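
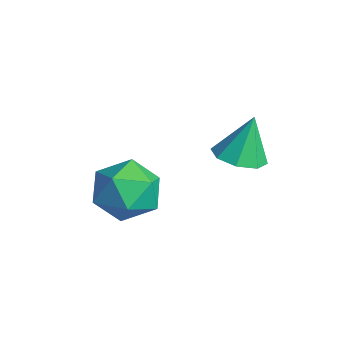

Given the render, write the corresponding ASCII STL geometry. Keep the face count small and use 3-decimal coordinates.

solid 
facet normal -0.852 0.060 0.520
outer loop
vertex -1.92 -0.836 -3.833
vertex -1.736 -1.63 -3.44
vertex -1.45 -0.86 -3.061
endloop
endfacet
facet normal -0.591 0.710 0.382
outer loop
vertex -1.92 -0.836 -3.833
vertex -1.45 -0.86 -3.061
vertex -1.202 -0.297 -3.724
endloop
endfacet
facet normal -0.535 0.779 -0.327
outer loop
vertex -1.92 -0.836 -3.833
vertex -1.202 -0.297 -3.724
vertex -1.335 -0.719 -4.512
endloop
endfacet
facet normal -0.761 0.172 -0.626
outer loop
vertex -1.92 -0.836 -3.833
vertex -1.335 -0.719 -4.512
vertex -1.665 -1.542 -4.337
endloop
endfacet
facet normal -0.957 -0.272 -0.102
outer loop
vertex -1.92 -0.836 -3.833
vertex -1.665 -1.542 -4.337
vertex -1.736 -1.63 -3.44
endloop
endfacet
facet normal 0.065 0.748 0.660
outer loop
vertex -1.202 -0.297 -3.724
vertex -1.45 -0.86 -3.061
vertex -0.575 -0.758 -3.263
endloop
endfacet
facet normal -0.357 -0.303 0.884
outer loop
vertex -1.45 -0.86 -3.061
vertex -1.736 -1.63 -3.44
vertex -0.905 -1.581 -3.088
endloop
endfacet
facet normal -0.527 -0.841 -0.124
outer loop
vertex -1.736 -1.63 -3.44
vertex -1.665 -1.542 -4.337
vertex -1.038 -2.003 -3.876
endloop
endfacet
facet normal -0.210 -0.122 -0.970
outer loop
vertex -1.665 -1.542 -4.337
vertex -1.335 -0.719 -4.512
vertex -0.79 -1.44 -4.539
endloop
endfacet
facet normal 0.155 0.860 -0.487
outer loop
vertex -1.335 -0.719 -4.512
vertex -1.202 -0.297 -3.724
vertex -0.504 -0.67 -4.16
endloop
endfacet
facet normal 0.761 -0.172 0.626
outer loop
vertex -0.32 -1.464 -3.767
vertex -0.575 -0.758 -3.263
vertex -0.905 -1.581 -3.088
endloop
endfacet
facet normal 0.535 -0.779 0.327
outer loop
vertex -0.32 -1.464 -3.767
vertex -0.905 -1.581 -3.088
vertex -1.038 -2.003 -3.876
endloop
endfacet
facet normal 0.591 -0.710 -0.382
outer loop
vertex -0.32 -1.464 -3.767
vertex -1.038 -2.003 -3.876
vertex -0.79 -1.44 -4.539
endloop
endfacet
facet normal 0.852 -0.060 -0.520
outer loop
vertex -0.32 -1.464 -3.767
vertex -0.79 -1.44 -4.539
vertex -0.504 -0.67 -4.16
endloop
endfacet
facet normal 0.957 0.272 0.102
outer loop
vertex -0.32 -1.464 -3.767
vertex -0.504 -0.67 -4.16
vertex -0.575 -0.758 -3.263
endloop
endfacet
facet normal 0.210 0.122 0.970
outer loop
vertex -0.905 -1.581 -3.088
vertex -0.575 -0.758 -3.263
vertex -1.45 -0.86 -3.061
endloop
endfacet
facet normal -0.155 -0.860 0.487
outer loop
vertex -1.038 -2.003 -3.876
vertex -0.905 -1.581 -3.088
vertex -1.736 -1.63 -3.44
endloop
endfacet
facet normal -0.065 -0.748 -0.660
outer loop
vertex -0.79 -1.44 -4.539
vertex -1.038 -2.003 -3.876
vertex -1.665 -1.542 -4.337
endloop
endfacet
facet normal 0.357 0.303 -0.884
outer loop
vertex -0.504 -0.67 -4.16
vertex -0.79 -1.44 -4.539
vertex -1.335 -0.719 -4.512
endloop
endfacet
facet normal 0.527 0.841 0.124
outer loop
vertex -0.575 -0.758 -3.263
vertex -0.504 -0.67 -4.16
vertex -1.202 -0.297 -3.724
endloop
endfacet
facet normal 0.065 -0.328 -0.942
outer loop
vertex 0.49 0.774 -2.457
vertex -0.05 1.12 -2.615
vertex 0.598 1.243 -2.613
endloop
endfacet
facet normal 0.843 -0.015 0.538
outer loop
vertex 0.49 0.774 -2.457
vertex 0.598 1.243 -2.613
vertex -0.13 1.52 -1.465
endloop
endfacet
facet normal 0.065 -0.329 -0.942
outer loop
vertex 0.598 1.243 -2.613
vertex -0.05 1.12 -2.615
vertex 0.327 1.639 -2.77
endloop
endfacet
facet normal 0.723 0.618 0.310
outer loop
vertex 0.598 1.243 -2.613
vertex 0.327 1.639 -2.77
vertex -0.13 1.52 -1.465
endloop
endfacet
facet normal 0.065 -0.329 -0.942
outer loop
vertex 0.327 1.639 -2.77
vertex -0.05 1.12 -2.615
vertex -0.166 1.731 -2.836
endloop
endfacet
facet normal 0.163 0.976 0.146
outer loop
vertex 0.327 1.639 -2.77
vertex -0.166 1.731 -2.836
vertex -0.13 1.52 -1.465
endloop
endfacet
facet normal 0.064 -0.329 -0.942
outer loop
vertex -0.166 1.731 -2.836
vertex -0.05 1.12 -2.615
vertex -0.59 1.465 -2.772
endloop
endfacet
facet normal -0.510 0.848 0.144
outer loop
vertex -0.166 1.731 -2.836
vertex -0.59 1.465 -2.772
vertex -0.13 1.52 -1.465
endloop
endfacet
facet normal 0.065 -0.327 -0.943
outer loop
vertex -0.59 1.465 -2.772
vertex -0.05 1.12 -2.615
vertex -0.699 0.997 -2.617
endloop
endfacet
facet normal -0.901 0.310 0.304
outer loop
vertex -0.59 1.465 -2.772
vertex -0.699 0.997 -2.617
vertex -0.13 1.52 -1.465
endloop
endfacet
facet normal 0.065 -0.329 -0.942
outer loop
vertex -0.699 0.997 -2.617
vertex -0.05 1.12 -2.615
vertex -0.428 0.601 -2.46
endloop
endfacet
facet normal -0.782 -0.324 0.533
outer loop
vertex -0.699 0.997 -2.617
vertex -0.428 0.601 -2.46
vertex -0.13 1.52 -1.465
endloop
endfacet
facet normal 0.065 -0.329 -0.942
outer loop
vertex -0.428 0.601 -2.46
vertex -0.05 1.12 -2.615
vertex 0.065 0.509 -2.394
endloop
endfacet
facet normal -0.221 -0.683 0.697
outer loop
vertex -0.428 0.601 -2.46
vertex 0.065 0.509 -2.394
vertex -0.13 1.52 -1.465
endloop
endfacet
facet normal 0.065 -0.329 -0.942
outer loop
vertex 0.065 0.509 -2.394
vertex -0.05 1.12 -2.615
vertex 0.49 0.774 -2.457
endloop
endfacet
facet normal 0.450 -0.556 0.699
outer loop
vertex 0.065 0.509 -2.394
vertex 0.49 0.774 -2.457
vertex -0.13 1.52 -1.465
endloop
endfacet

endsolid


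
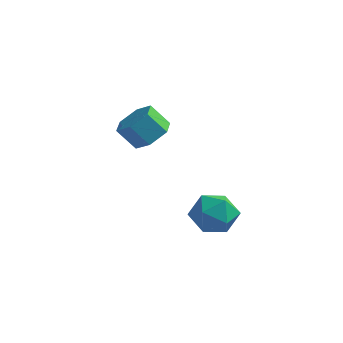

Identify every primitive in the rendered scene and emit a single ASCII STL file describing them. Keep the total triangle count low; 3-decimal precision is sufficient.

solid 
facet normal 0.613 0.172 -0.771
outer loop
vertex -1.437 0.067 2.326
vertex -2.072 0.272 1.867
vertex -1.686 0.838 2.3
endloop
endfacet
facet normal 0.728 0.257 0.635
outer loop
vertex -1.437 0.067 2.326
vertex -1.686 0.838 2.3
vertex -2.092 -0.117 3.151
endloop
endfacet
facet normal 0.728 0.257 0.636
outer loop
vertex -2.092 -0.117 3.151
vertex -1.686 0.838 2.3
vertex -2.342 0.653 3.126
endloop
endfacet
facet normal -0.612 -0.174 0.772
outer loop
vertex -2.092 -0.117 3.151
vertex -2.342 0.653 3.126
vertex -2.728 0.088 2.693
endloop
endfacet
facet normal 0.612 0.173 -0.772
outer loop
vertex -1.686 0.838 2.3
vertex -2.072 0.272 1.867
vertex -2.322 1.043 1.842
endloop
endfacet
facet normal 0.098 0.952 0.291
outer loop
vertex -1.686 0.838 2.3
vertex -2.322 1.043 1.842
vertex -2.342 0.653 3.126
endloop
endfacet
facet normal 0.097 0.952 0.291
outer loop
vertex -2.342 0.653 3.126
vertex -2.322 1.043 1.842
vertex -2.977 0.858 2.667
endloop
endfacet
facet normal -0.613 -0.172 0.771
outer loop
vertex -2.342 0.653 3.126
vertex -2.977 0.858 2.667
vertex -2.728 0.088 2.693
endloop
endfacet
facet normal 0.612 0.173 -0.772
outer loop
vertex -2.322 1.043 1.842
vertex -2.072 0.272 1.867
vertex -2.708 0.477 1.409
endloop
endfacet
facet normal -0.631 0.695 -0.345
outer loop
vertex -2.322 1.043 1.842
vertex -2.708 0.477 1.409
vertex -2.977 0.858 2.667
endloop
endfacet
facet normal -0.630 0.695 -0.345
outer loop
vertex -2.977 0.858 2.667
vertex -2.708 0.477 1.409
vertex -3.363 0.293 2.234
endloop
endfacet
facet normal -0.613 -0.172 0.771
outer loop
vertex -2.977 0.858 2.667
vertex -3.363 0.293 2.234
vertex -2.728 0.088 2.693
endloop
endfacet
facet normal 0.612 0.174 -0.772
outer loop
vertex -2.708 0.477 1.409
vertex -2.072 0.272 1.867
vertex -2.458 -0.293 1.434
endloop
endfacet
facet normal -0.728 -0.257 -0.635
outer loop
vertex -2.708 0.477 1.409
vertex -2.458 -0.293 1.434
vertex -3.363 0.293 2.234
endloop
endfacet
facet normal -0.728 -0.257 -0.636
outer loop
vertex -3.363 0.293 2.234
vertex -2.458 -0.293 1.434
vertex -3.114 -0.478 2.26
endloop
endfacet
facet normal -0.613 -0.172 0.771
outer loop
vertex -3.363 0.293 2.234
vertex -3.114 -0.478 2.26
vertex -2.728 0.088 2.693
endloop
endfacet
facet normal 0.613 0.172 -0.771
outer loop
vertex -2.458 -0.293 1.434
vertex -2.072 0.272 1.867
vertex -1.823 -0.498 1.893
endloop
endfacet
facet normal -0.097 -0.952 -0.290
outer loop
vertex -2.458 -0.293 1.434
vertex -1.823 -0.498 1.893
vertex -3.114 -0.478 2.26
endloop
endfacet
facet normal -0.097 -0.952 -0.291
outer loop
vertex -3.114 -0.478 2.26
vertex -1.823 -0.498 1.893
vertex -2.478 -0.683 2.718
endloop
endfacet
facet normal -0.612 -0.173 0.772
outer loop
vertex -3.114 -0.478 2.26
vertex -2.478 -0.683 2.718
vertex -2.728 0.088 2.693
endloop
endfacet
facet normal 0.613 0.172 -0.771
outer loop
vertex -1.823 -0.498 1.893
vertex -2.072 0.272 1.867
vertex -1.437 0.067 2.326
endloop
endfacet
facet normal 0.631 -0.695 0.345
outer loop
vertex -1.823 -0.498 1.893
vertex -1.437 0.067 2.326
vertex -2.478 -0.683 2.718
endloop
endfacet
facet normal 0.631 -0.695 0.346
outer loop
vertex -2.478 -0.683 2.718
vertex -1.437 0.067 2.326
vertex -2.092 -0.117 3.151
endloop
endfacet
facet normal -0.612 -0.173 0.772
outer loop
vertex -2.478 -0.683 2.718
vertex -2.092 -0.117 3.151
vertex -2.728 0.088 2.693
endloop
endfacet
facet normal -0.252 0.967 -0.034
outer loop
vertex 1.622 -1.855 0.1
vertex 0.835 -2.045 0.527
vertex 1.581 -1.834 1.014
endloop
endfacet
facet normal 0.457 0.889 0.000
outer loop
vertex 1.622 -1.855 0.1
vertex 1.581 -1.834 1.014
vertex 2.305 -2.206 0.597
endloop
endfacet
facet normal 0.663 0.498 -0.559
outer loop
vertex 1.622 -1.855 0.1
vertex 2.305 -2.206 0.597
vertex 2.008 -2.646 -0.147
endloop
endfacet
facet normal 0.082 0.333 -0.939
outer loop
vertex 1.622 -1.855 0.1
vertex 2.008 -2.646 -0.147
vertex 1.099 -2.547 -0.191
endloop
endfacet
facet normal -0.484 0.624 -0.614
outer loop
vertex 1.622 -1.855 0.1
vertex 1.099 -2.547 -0.191
vertex 0.835 -2.045 0.527
endloop
endfacet
facet normal 0.611 0.524 0.593
outer loop
vertex 2.305 -2.206 0.597
vertex 1.581 -1.834 1.014
vertex 1.941 -2.613 1.331
endloop
endfacet
facet normal -0.536 0.649 0.540
outer loop
vertex 1.581 -1.834 1.014
vertex 0.835 -2.045 0.527
vertex 1.032 -2.514 1.287
endloop
endfacet
facet normal -0.912 0.093 -0.400
outer loop
vertex 0.835 -2.045 0.527
vertex 1.099 -2.547 -0.191
vertex 0.735 -2.954 0.543
endloop
endfacet
facet normal 0.004 -0.375 -0.927
outer loop
vertex 1.099 -2.547 -0.191
vertex 2.008 -2.646 -0.147
vertex 1.459 -3.326 0.126
endloop
endfacet
facet normal 0.944 -0.109 -0.312
outer loop
vertex 2.008 -2.646 -0.147
vertex 2.305 -2.206 0.597
vertex 2.205 -3.115 0.613
endloop
endfacet
facet normal -0.082 -0.333 0.939
outer loop
vertex 1.418 -3.305 1.04
vertex 1.941 -2.613 1.331
vertex 1.032 -2.514 1.287
endloop
endfacet
facet normal -0.663 -0.498 0.559
outer loop
vertex 1.418 -3.305 1.04
vertex 1.032 -2.514 1.287
vertex 0.735 -2.954 0.543
endloop
endfacet
facet normal -0.457 -0.889 -0.000
outer loop
vertex 1.418 -3.305 1.04
vertex 0.735 -2.954 0.543
vertex 1.459 -3.326 0.126
endloop
endfacet
facet normal 0.252 -0.967 0.034
outer loop
vertex 1.418 -3.305 1.04
vertex 1.459 -3.326 0.126
vertex 2.205 -3.115 0.613
endloop
endfacet
facet normal 0.484 -0.624 0.614
outer loop
vertex 1.418 -3.305 1.04
vertex 2.205 -3.115 0.613
vertex 1.941 -2.613 1.331
endloop
endfacet
facet normal -0.004 0.375 0.927
outer loop
vertex 1.032 -2.514 1.287
vertex 1.941 -2.613 1.331
vertex 1.581 -1.834 1.014
endloop
endfacet
facet normal -0.944 0.109 0.312
outer loop
vertex 0.735 -2.954 0.543
vertex 1.032 -2.514 1.287
vertex 0.835 -2.045 0.527
endloop
endfacet
facet normal -0.611 -0.524 -0.593
outer loop
vertex 1.459 -3.326 0.126
vertex 0.735 -2.954 0.543
vertex 1.099 -2.547 -0.191
endloop
endfacet
facet normal 0.536 -0.649 -0.540
outer loop
vertex 2.205 -3.115 0.613
vertex 1.459 -3.326 0.126
vertex 2.008 -2.646 -0.147
endloop
endfacet
facet normal 0.912 -0.093 0.400
outer loop
vertex 1.941 -2.613 1.331
vertex 2.205 -3.115 0.613
vertex 2.305 -2.206 0.597
endloop
endfacet

endsolid


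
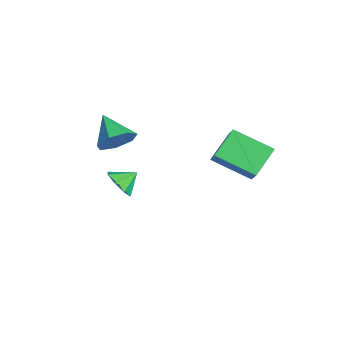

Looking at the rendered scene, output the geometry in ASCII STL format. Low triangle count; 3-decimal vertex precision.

solid 
facet normal 0.805 0.203 -0.558
outer loop
vertex 1.894 -2.391 2.066
vertex 1.304 -1.903 1.392
vertex 1.778 -1.525 2.213
endloop
endfacet
facet normal 0.138 -0.148 0.979
outer loop
vertex 1.894 -2.391 2.066
vertex 1.778 -1.525 2.213
vertex -0.104 -2.257 2.368
endloop
endfacet
facet normal 0.805 0.202 -0.558
outer loop
vertex 1.778 -1.525 2.213
vertex 1.304 -1.903 1.392
vertex 1.305 -0.944 1.741
endloop
endfacet
facet normal -0.146 0.549 0.823
outer loop
vertex 1.778 -1.525 2.213
vertex 1.305 -0.944 1.741
vertex -0.104 -2.257 2.368
endloop
endfacet
facet normal 0.805 0.202 -0.558
outer loop
vertex 1.305 -0.944 1.741
vertex 1.304 -1.903 1.392
vertex 0.832 -1.085 1.007
endloop
endfacet
facet normal -0.602 0.761 0.242
outer loop
vertex 1.305 -0.944 1.741
vertex 0.832 -1.085 1.007
vertex -0.104 -2.257 2.368
endloop
endfacet
facet normal 0.805 0.202 -0.557
outer loop
vertex 0.832 -1.085 1.007
vertex 1.304 -1.903 1.392
vertex 0.714 -1.841 0.562
endloop
endfacet
facet normal -0.886 0.330 -0.325
outer loop
vertex 0.832 -1.085 1.007
vertex 0.714 -1.841 0.562
vertex -0.104 -2.257 2.368
endloop
endfacet
facet normal 0.805 0.202 -0.557
outer loop
vertex 0.714 -1.841 0.562
vertex 1.304 -1.903 1.392
vertex 1.041 -2.644 0.743
endloop
endfacet
facet normal -0.785 -0.422 -0.453
outer loop
vertex 0.714 -1.841 0.562
vertex 1.041 -2.644 0.743
vertex -0.104 -2.257 2.368
endloop
endfacet
facet normal 0.805 0.203 -0.558
outer loop
vertex 1.041 -2.644 0.743
vertex 1.304 -1.903 1.392
vertex 1.566 -2.888 1.412
endloop
endfacet
facet normal -0.375 -0.926 -0.044
outer loop
vertex 1.041 -2.644 0.743
vertex 1.566 -2.888 1.412
vertex -0.104 -2.257 2.368
endloop
endfacet
facet normal 0.805 0.203 -0.558
outer loop
vertex 1.566 -2.888 1.412
vertex 1.304 -1.903 1.392
vertex 1.894 -2.391 2.066
endloop
endfacet
facet normal 0.036 -0.804 0.593
outer loop
vertex 1.566 -2.888 1.412
vertex 1.894 -2.391 2.066
vertex -0.104 -2.257 2.368
endloop
endfacet
facet normal -0.470 -0.769 0.432
outer loop
vertex 2.677 3.211 2.255
vertex 1.65 3.298 1.292
vertex 3.544 2.105 1.23
endloop
endfacet
facet normal 0.728 -0.062 0.683
outer loop
vertex 4.57 3.782 0.288
vertex 2.677 3.211 2.255
vertex 3.544 2.105 1.23
endloop
endfacet
facet normal -0.471 -0.769 0.432
outer loop
vertex 3.544 2.105 1.23
vertex 1.65 3.298 1.292
vertex 2.518 2.192 0.267
endloop
endfacet
facet normal 0.499 -0.636 -0.589
outer loop
vertex 2.518 2.192 0.267
vertex 4.57 3.782 0.288
vertex 3.544 2.105 1.23
endloop
endfacet
facet normal -0.499 0.636 0.589
outer loop
vertex 2.677 3.211 2.255
vertex 2.676 4.975 0.35
vertex 1.65 3.298 1.292
endloop
endfacet
facet normal 0.728 -0.061 0.683
outer loop
vertex 3.702 4.888 1.313
vertex 2.677 3.211 2.255
vertex 4.57 3.782 0.288
endloop
endfacet
facet normal -0.499 0.636 0.589
outer loop
vertex 3.702 4.888 1.313
vertex 2.676 4.975 0.35
vertex 2.677 3.211 2.255
endloop
endfacet
facet normal -0.728 0.062 -0.683
outer loop
vertex 1.65 3.298 1.292
vertex 2.676 4.975 0.35
vertex 2.518 2.192 0.267
endloop
endfacet
facet normal 0.499 -0.636 -0.589
outer loop
vertex 3.543 3.869 -0.675
vertex 4.57 3.782 0.288
vertex 2.518 2.192 0.267
endloop
endfacet
facet normal -0.728 0.062 -0.683
outer loop
vertex 2.518 2.192 0.267
vertex 2.676 4.975 0.35
vertex 3.543 3.869 -0.675
endloop
endfacet
facet normal 0.470 0.770 -0.432
outer loop
vertex 3.543 3.869 -0.675
vertex 3.702 4.888 1.313
vertex 4.57 3.782 0.288
endloop
endfacet
facet normal 0.471 0.769 -0.432
outer loop
vertex 2.676 4.975 0.35
vertex 3.702 4.888 1.313
vertex 3.543 3.869 -0.675
endloop
endfacet
facet normal 0.057 -0.815 -0.577
outer loop
vertex -1.667 -0.661 -4.675
vertex -2.357 -1.07 -4.166
vertex -2.329 -0.52 -4.94
endloop
endfacet
facet normal 0.288 0.932 -0.223
outer loop
vertex -1.667 -0.661 -4.675
vertex -2.329 -0.52 -4.94
vertex -2.423 -0.15 -3.514
endloop
endfacet
facet normal 0.059 -0.815 -0.577
outer loop
vertex -2.329 -0.52 -4.94
vertex -2.357 -1.07 -4.166
vertex -3.008 -0.702 -4.752
endloop
endfacet
facet normal -0.316 0.913 -0.258
outer loop
vertex -2.329 -0.52 -4.94
vertex -3.008 -0.702 -4.752
vertex -2.423 -0.15 -3.514
endloop
endfacet
facet normal 0.059 -0.814 -0.577
outer loop
vertex -3.008 -0.702 -4.752
vertex -2.357 -1.07 -4.166
vertex -3.305 -1.1 -4.221
endloop
endfacet
facet normal -0.755 0.652 0.066
outer loop
vertex -3.008 -0.702 -4.752
vertex -3.305 -1.1 -4.221
vertex -2.423 -0.15 -3.514
endloop
endfacet
facet normal 0.059 -0.815 -0.576
outer loop
vertex -3.305 -1.1 -4.221
vertex -2.357 -1.07 -4.166
vertex -3.047 -1.48 -3.657
endloop
endfacet
facet normal -0.773 0.303 0.558
outer loop
vertex -3.305 -1.1 -4.221
vertex -3.047 -1.48 -3.657
vertex -2.423 -0.15 -3.514
endloop
endfacet
facet normal 0.059 -0.815 -0.577
outer loop
vertex -3.047 -1.48 -3.657
vertex -2.357 -1.07 -4.166
vertex -2.384 -1.62 -3.392
endloop
endfacet
facet normal -0.358 0.068 0.931
outer loop
vertex -3.047 -1.48 -3.657
vertex -2.384 -1.62 -3.392
vertex -2.423 -0.15 -3.514
endloop
endfacet
facet normal 0.059 -0.815 -0.577
outer loop
vertex -2.384 -1.62 -3.392
vertex -2.357 -1.07 -4.166
vertex -1.706 -1.438 -3.58
endloop
endfacet
facet normal 0.245 0.087 0.966
outer loop
vertex -2.384 -1.62 -3.392
vertex -1.706 -1.438 -3.58
vertex -2.423 -0.15 -3.514
endloop
endfacet
facet normal 0.058 -0.815 -0.577
outer loop
vertex -1.706 -1.438 -3.58
vertex -2.357 -1.07 -4.166
vertex -1.409 -1.041 -4.111
endloop
endfacet
facet normal 0.683 0.348 0.642
outer loop
vertex -1.706 -1.438 -3.58
vertex -1.409 -1.041 -4.111
vertex -2.423 -0.15 -3.514
endloop
endfacet
facet normal 0.058 -0.815 -0.576
outer loop
vertex -1.409 -1.041 -4.111
vertex -2.357 -1.07 -4.166
vertex -1.667 -0.661 -4.675
endloop
endfacet
facet normal 0.701 0.698 0.149
outer loop
vertex -1.409 -1.041 -4.111
vertex -1.667 -0.661 -4.675
vertex -2.423 -0.15 -3.514
endloop
endfacet

endsolid


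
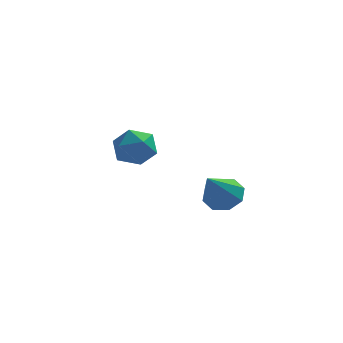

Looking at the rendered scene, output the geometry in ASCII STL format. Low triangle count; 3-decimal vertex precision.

solid 
facet normal 0.149 0.570 0.808
outer loop
vertex -0.67 2.528 1.429
vertex -0.8 1.661 2.065
vertex 0.185 1.922 1.699
endloop
endfacet
facet normal 0.508 0.826 0.246
outer loop
vertex -0.67 2.528 1.429
vertex 0.185 1.922 1.699
vertex 0.08 2.288 0.686
endloop
endfacet
facet normal 0.037 0.961 -0.273
outer loop
vertex -0.67 2.528 1.429
vertex 0.08 2.288 0.686
vertex -0.97 2.254 0.425
endloop
endfacet
facet normal -0.613 0.789 -0.032
outer loop
vertex -0.67 2.528 1.429
vertex -0.97 2.254 0.425
vertex -1.514 1.866 1.277
endloop
endfacet
facet normal -0.544 0.548 0.636
outer loop
vertex -0.67 2.528 1.429
vertex -1.514 1.866 1.277
vertex -0.8 1.661 2.065
endloop
endfacet
facet normal 0.949 0.315 0.016
outer loop
vertex 0.08 2.288 0.686
vertex 0.185 1.922 1.699
vertex 0.414 1.274 0.863
endloop
endfacet
facet normal 0.369 -0.098 0.924
outer loop
vertex 0.185 1.922 1.699
vertex -0.8 1.661 2.065
vertex -0.13 0.886 1.715
endloop
endfacet
facet normal -0.751 -0.135 0.646
outer loop
vertex -0.8 1.661 2.065
vertex -1.514 1.866 1.277
vertex -1.18 0.852 1.454
endloop
endfacet
facet normal -0.863 0.256 -0.435
outer loop
vertex -1.514 1.866 1.277
vertex -0.97 2.254 0.425
vertex -1.285 1.218 0.441
endloop
endfacet
facet normal 0.188 0.534 -0.824
outer loop
vertex -0.97 2.254 0.425
vertex 0.08 2.288 0.686
vertex -0.3 1.479 0.075
endloop
endfacet
facet normal 0.613 -0.789 0.032
outer loop
vertex -0.43 0.612 0.711
vertex 0.414 1.274 0.863
vertex -0.13 0.886 1.715
endloop
endfacet
facet normal -0.037 -0.961 0.273
outer loop
vertex -0.43 0.612 0.711
vertex -0.13 0.886 1.715
vertex -1.18 0.852 1.454
endloop
endfacet
facet normal -0.508 -0.826 -0.246
outer loop
vertex -0.43 0.612 0.711
vertex -1.18 0.852 1.454
vertex -1.285 1.218 0.441
endloop
endfacet
facet normal -0.149 -0.570 -0.808
outer loop
vertex -0.43 0.612 0.711
vertex -1.285 1.218 0.441
vertex -0.3 1.479 0.075
endloop
endfacet
facet normal 0.544 -0.548 -0.636
outer loop
vertex -0.43 0.612 0.711
vertex -0.3 1.479 0.075
vertex 0.414 1.274 0.863
endloop
endfacet
facet normal 0.863 -0.256 0.435
outer loop
vertex -0.13 0.886 1.715
vertex 0.414 1.274 0.863
vertex 0.185 1.922 1.699
endloop
endfacet
facet normal -0.188 -0.534 0.824
outer loop
vertex -1.18 0.852 1.454
vertex -0.13 0.886 1.715
vertex -0.8 1.661 2.065
endloop
endfacet
facet normal -0.949 -0.315 -0.016
outer loop
vertex -1.285 1.218 0.441
vertex -1.18 0.852 1.454
vertex -1.514 1.866 1.277
endloop
endfacet
facet normal -0.369 0.098 -0.924
outer loop
vertex -0.3 1.479 0.075
vertex -1.285 1.218 0.441
vertex -0.97 2.254 0.425
endloop
endfacet
facet normal 0.751 0.135 -0.646
outer loop
vertex 0.414 1.274 0.863
vertex -0.3 1.479 0.075
vertex 0.08 2.288 0.686
endloop
endfacet
facet normal 0.295 0.612 -0.734
outer loop
vertex 3.767 -2.571 1.283
vertex 3.349 -3.101 0.673
vertex 3.105 -2.382 1.174
endloop
endfacet
facet normal -0.014 0.462 0.887
outer loop
vertex 3.767 -2.571 1.283
vertex 3.105 -2.382 1.174
vertex 2.731 -4.379 2.207
endloop
endfacet
facet normal 0.297 0.612 -0.733
outer loop
vertex 3.105 -2.382 1.174
vertex 3.349 -3.101 0.673
vertex 2.587 -2.614 0.771
endloop
endfacet
facet normal -0.666 0.437 0.604
outer loop
vertex 3.105 -2.382 1.174
vertex 2.587 -2.614 0.771
vertex 2.731 -4.379 2.207
endloop
endfacet
facet normal 0.296 0.611 -0.734
outer loop
vertex 2.587 -2.614 0.771
vertex 3.349 -3.101 0.673
vertex 2.515 -3.132 0.311
endloop
endfacet
facet normal -0.991 0.024 0.129
outer loop
vertex 2.587 -2.614 0.771
vertex 2.515 -3.132 0.311
vertex 2.731 -4.379 2.207
endloop
endfacet
facet normal 0.296 0.611 -0.734
outer loop
vertex 2.515 -3.132 0.311
vertex 3.349 -3.101 0.673
vertex 2.932 -3.632 0.063
endloop
endfacet
facet normal -0.801 -0.538 -0.263
outer loop
vertex 2.515 -3.132 0.311
vertex 2.932 -3.632 0.063
vertex 2.731 -4.379 2.207
endloop
endfacet
facet normal 0.296 0.611 -0.734
outer loop
vertex 2.932 -3.632 0.063
vertex 3.349 -3.101 0.673
vertex 3.593 -3.821 0.172
endloop
endfacet
facet normal -0.207 -0.918 -0.339
outer loop
vertex 2.932 -3.632 0.063
vertex 3.593 -3.821 0.172
vertex 2.731 -4.379 2.207
endloop
endfacet
facet normal 0.296 0.611 -0.734
outer loop
vertex 3.593 -3.821 0.172
vertex 3.349 -3.101 0.673
vertex 4.112 -3.588 0.575
endloop
endfacet
facet normal 0.445 -0.894 -0.057
outer loop
vertex 3.593 -3.821 0.172
vertex 4.112 -3.588 0.575
vertex 2.731 -4.379 2.207
endloop
endfacet
facet normal 0.296 0.611 -0.734
outer loop
vertex 4.112 -3.588 0.575
vertex 3.349 -3.101 0.673
vertex 4.184 -3.07 1.035
endloop
endfacet
facet normal 0.771 -0.480 0.420
outer loop
vertex 4.112 -3.588 0.575
vertex 4.184 -3.07 1.035
vertex 2.731 -4.379 2.207
endloop
endfacet
facet normal 0.295 0.612 -0.734
outer loop
vertex 4.184 -3.07 1.035
vertex 3.349 -3.101 0.673
vertex 3.767 -2.571 1.283
endloop
endfacet
facet normal 0.580 0.082 0.810
outer loop
vertex 4.184 -3.07 1.035
vertex 3.767 -2.571 1.283
vertex 2.731 -4.379 2.207
endloop
endfacet

endsolid


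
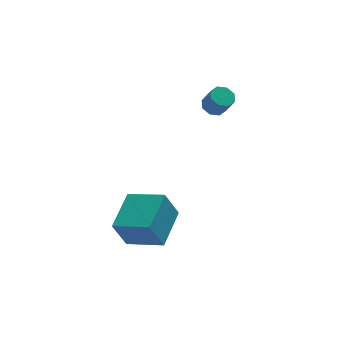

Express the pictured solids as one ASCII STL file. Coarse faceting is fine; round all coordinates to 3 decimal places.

solid 
facet normal -0.202 0.474 -0.857
outer loop
vertex 2.449 3.747 1.32
vertex 2.116 3.314 1.159
vertex 2.035 3.8 1.447
endloop
endfacet
facet normal 0.242 0.872 0.425
outer loop
vertex 2.449 3.747 1.32
vertex 2.035 3.8 1.447
vertex 2.658 3.259 2.202
endloop
endfacet
facet normal 0.240 0.872 0.426
outer loop
vertex 2.658 3.259 2.202
vertex 2.035 3.8 1.447
vertex 2.244 3.311 2.329
endloop
endfacet
facet normal 0.203 -0.475 0.856
outer loop
vertex 2.658 3.259 2.202
vertex 2.244 3.311 2.329
vertex 2.324 2.826 2.041
endloop
endfacet
facet normal -0.202 0.474 -0.857
outer loop
vertex 2.035 3.8 1.447
vertex 2.116 3.314 1.159
vertex 1.668 3.568 1.405
endloop
endfacet
facet normal -0.501 0.701 0.507
outer loop
vertex 2.035 3.8 1.447
vertex 1.668 3.568 1.405
vertex 2.244 3.311 2.329
endloop
endfacet
facet normal -0.501 0.701 0.507
outer loop
vertex 2.244 3.311 2.329
vertex 1.668 3.568 1.405
vertex 1.877 3.079 2.287
endloop
endfacet
facet normal 0.202 -0.475 0.856
outer loop
vertex 2.244 3.311 2.329
vertex 1.877 3.079 2.287
vertex 2.324 2.826 2.041
endloop
endfacet
facet normal -0.202 0.474 -0.857
outer loop
vertex 1.668 3.568 1.405
vertex 2.116 3.314 1.159
vertex 1.563 3.187 1.219
endloop
endfacet
facet normal -0.949 0.119 0.291
outer loop
vertex 1.668 3.568 1.405
vertex 1.563 3.187 1.219
vertex 1.877 3.079 2.287
endloop
endfacet
facet normal -0.949 0.120 0.291
outer loop
vertex 1.877 3.079 2.287
vertex 1.563 3.187 1.219
vertex 1.772 2.699 2.102
endloop
endfacet
facet normal 0.204 -0.473 0.857
outer loop
vertex 1.877 3.079 2.287
vertex 1.772 2.699 2.102
vertex 2.324 2.826 2.041
endloop
endfacet
facet normal -0.202 0.474 -0.857
outer loop
vertex 1.563 3.187 1.219
vertex 2.116 3.314 1.159
vertex 1.782 2.881 0.998
endloop
endfacet
facet normal -0.841 -0.533 -0.095
outer loop
vertex 1.563 3.187 1.219
vertex 1.782 2.881 0.998
vertex 1.772 2.699 2.102
endloop
endfacet
facet normal -0.841 -0.533 -0.095
outer loop
vertex 1.772 2.699 2.102
vertex 1.782 2.881 0.998
vertex 1.991 2.393 1.88
endloop
endfacet
facet normal 0.204 -0.475 0.856
outer loop
vertex 1.772 2.699 2.102
vertex 1.991 2.393 1.88
vertex 2.324 2.826 2.041
endloop
endfacet
facet normal -0.203 0.475 -0.856
outer loop
vertex 1.782 2.881 0.998
vertex 2.116 3.314 1.159
vertex 2.196 2.829 0.871
endloop
endfacet
facet normal -0.240 -0.872 -0.426
outer loop
vertex 1.782 2.881 0.998
vertex 2.196 2.829 0.871
vertex 1.991 2.393 1.88
endloop
endfacet
facet normal -0.242 -0.872 -0.426
outer loop
vertex 1.991 2.393 1.88
vertex 2.196 2.829 0.871
vertex 2.405 2.34 1.753
endloop
endfacet
facet normal 0.202 -0.474 0.857
outer loop
vertex 1.991 2.393 1.88
vertex 2.405 2.34 1.753
vertex 2.324 2.826 2.041
endloop
endfacet
facet normal -0.202 0.475 -0.856
outer loop
vertex 2.196 2.829 0.871
vertex 2.116 3.314 1.159
vertex 2.563 3.061 0.913
endloop
endfacet
facet normal 0.501 -0.701 -0.507
outer loop
vertex 2.196 2.829 0.871
vertex 2.563 3.061 0.913
vertex 2.405 2.34 1.753
endloop
endfacet
facet normal 0.501 -0.701 -0.507
outer loop
vertex 2.405 2.34 1.753
vertex 2.563 3.061 0.913
vertex 2.772 2.572 1.795
endloop
endfacet
facet normal 0.202 -0.474 0.857
outer loop
vertex 2.405 2.34 1.753
vertex 2.772 2.572 1.795
vertex 2.324 2.826 2.041
endloop
endfacet
facet normal -0.204 0.473 -0.857
outer loop
vertex 2.563 3.061 0.913
vertex 2.116 3.314 1.159
vertex 2.668 3.441 1.098
endloop
endfacet
facet normal 0.949 -0.120 -0.292
outer loop
vertex 2.563 3.061 0.913
vertex 2.668 3.441 1.098
vertex 2.772 2.572 1.795
endloop
endfacet
facet normal 0.949 -0.120 -0.291
outer loop
vertex 2.772 2.572 1.795
vertex 2.668 3.441 1.098
vertex 2.877 2.953 1.981
endloop
endfacet
facet normal 0.202 -0.474 0.857
outer loop
vertex 2.772 2.572 1.795
vertex 2.877 2.953 1.981
vertex 2.324 2.826 2.041
endloop
endfacet
facet normal -0.204 0.475 -0.856
outer loop
vertex 2.668 3.441 1.098
vertex 2.116 3.314 1.159
vertex 2.449 3.747 1.32
endloop
endfacet
facet normal 0.841 0.533 0.095
outer loop
vertex 2.668 3.441 1.098
vertex 2.449 3.747 1.32
vertex 2.877 2.953 1.981
endloop
endfacet
facet normal 0.841 0.533 0.096
outer loop
vertex 2.877 2.953 1.981
vertex 2.449 3.747 1.32
vertex 2.658 3.259 2.202
endloop
endfacet
facet normal 0.202 -0.474 0.857
outer loop
vertex 2.877 2.953 1.981
vertex 2.658 3.259 2.202
vertex 2.324 2.826 2.041
endloop
endfacet
facet normal -0.569 -0.769 -0.291
outer loop
vertex -2.616 -2.915 -0.477
vertex -3.814 -1.843 -0.965
vertex -2.031 -2.854 -1.781
endloop
endfacet
facet normal 0.713 -0.639 0.290
outer loop
vertex -0.966 -1.417 -1.235
vertex -2.616 -2.915 -0.477
vertex -2.031 -2.854 -1.781
endloop
endfacet
facet normal -0.569 -0.769 -0.292
outer loop
vertex -2.031 -2.854 -1.781
vertex -3.814 -1.843 -0.965
vertex -3.229 -1.782 -2.268
endloop
endfacet
facet normal 0.409 0.043 -0.911
outer loop
vertex -3.229 -1.782 -2.268
vertex -0.966 -1.417 -1.235
vertex -2.031 -2.854 -1.781
endloop
endfacet
facet normal -0.409 -0.043 0.911
outer loop
vertex -2.616 -2.915 -0.477
vertex -2.749 -0.406 -0.419
vertex -3.814 -1.843 -0.965
endloop
endfacet
facet normal 0.713 -0.638 0.290
outer loop
vertex -1.551 -1.478 0.068
vertex -2.616 -2.915 -0.477
vertex -0.966 -1.417 -1.235
endloop
endfacet
facet normal -0.409 -0.043 0.912
outer loop
vertex -1.551 -1.478 0.068
vertex -2.749 -0.406 -0.419
vertex -2.616 -2.915 -0.477
endloop
endfacet
facet normal -0.713 0.639 -0.290
outer loop
vertex -3.814 -1.843 -0.965
vertex -2.749 -0.406 -0.419
vertex -3.229 -1.782 -2.268
endloop
endfacet
facet normal 0.409 0.042 -0.911
outer loop
vertex -2.164 -0.345 -1.723
vertex -0.966 -1.417 -1.235
vertex -3.229 -1.782 -2.268
endloop
endfacet
facet normal -0.713 0.638 -0.290
outer loop
vertex -3.229 -1.782 -2.268
vertex -2.749 -0.406 -0.419
vertex -2.164 -0.345 -1.723
endloop
endfacet
facet normal 0.569 0.769 0.292
outer loop
vertex -2.164 -0.345 -1.723
vertex -1.551 -1.478 0.068
vertex -0.966 -1.417 -1.235
endloop
endfacet
facet normal 0.569 0.769 0.291
outer loop
vertex -2.749 -0.406 -0.419
vertex -1.551 -1.478 0.068
vertex -2.164 -0.345 -1.723
endloop
endfacet

endsolid


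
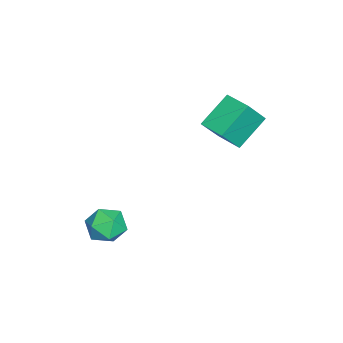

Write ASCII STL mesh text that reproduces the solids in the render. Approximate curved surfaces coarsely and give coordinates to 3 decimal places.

solid 
facet normal -0.607 -0.794 -0.027
outer loop
vertex -2.377 -0.079 2.605
vertex -3.691 0.882 3.883
vertex -3.208 0.603 1.237
endloop
endfacet
facet normal 0.635 -0.465 -0.617
outer loop
vertex -2.309 1.778 1.277
vertex -2.377 -0.079 2.605
vertex -3.208 0.603 1.237
endloop
endfacet
facet normal -0.607 -0.794 -0.027
outer loop
vertex -3.208 0.603 1.237
vertex -3.691 0.882 3.883
vertex -4.522 1.564 2.515
endloop
endfacet
facet normal -0.478 0.392 -0.786
outer loop
vertex -4.522 1.564 2.515
vertex -2.309 1.778 1.277
vertex -3.208 0.603 1.237
endloop
endfacet
facet normal 0.478 -0.392 0.786
outer loop
vertex -2.377 -0.079 2.605
vertex -2.792 2.057 3.923
vertex -3.691 0.882 3.883
endloop
endfacet
facet normal 0.635 -0.465 -0.617
outer loop
vertex -1.478 1.096 2.645
vertex -2.377 -0.079 2.605
vertex -2.309 1.778 1.277
endloop
endfacet
facet normal 0.478 -0.392 0.786
outer loop
vertex -1.478 1.096 2.645
vertex -2.792 2.057 3.923
vertex -2.377 -0.079 2.605
endloop
endfacet
facet normal -0.635 0.465 0.617
outer loop
vertex -3.691 0.882 3.883
vertex -2.792 2.057 3.923
vertex -4.522 1.564 2.515
endloop
endfacet
facet normal -0.478 0.392 -0.786
outer loop
vertex -3.623 2.739 2.555
vertex -2.309 1.778 1.277
vertex -4.522 1.564 2.515
endloop
endfacet
facet normal -0.635 0.465 0.617
outer loop
vertex -4.522 1.564 2.515
vertex -2.792 2.057 3.923
vertex -3.623 2.739 2.555
endloop
endfacet
facet normal 0.607 0.794 0.027
outer loop
vertex -3.623 2.739 2.555
vertex -1.478 1.096 2.645
vertex -2.309 1.778 1.277
endloop
endfacet
facet normal 0.607 0.794 0.027
outer loop
vertex -2.792 2.057 3.923
vertex -1.478 1.096 2.645
vertex -3.623 2.739 2.555
endloop
endfacet
facet normal -0.558 0.829 0.021
outer loop
vertex 2.314 -2.424 -1.653
vertex 1.482 -2.974 -2.048
vertex 1.625 -2.905 -0.987
endloop
endfacet
facet normal -0.067 0.840 0.538
outer loop
vertex 2.314 -2.424 -1.653
vertex 1.625 -2.905 -0.987
vertex 2.679 -2.947 -0.791
endloop
endfacet
facet normal 0.576 0.784 0.232
outer loop
vertex 2.314 -2.424 -1.653
vertex 2.679 -2.947 -0.791
vertex 3.187 -3.042 -1.731
endloop
endfacet
facet normal 0.480 0.738 -0.474
outer loop
vertex 2.314 -2.424 -1.653
vertex 3.187 -3.042 -1.731
vertex 2.448 -3.059 -2.507
endloop
endfacet
facet normal -0.220 0.766 -0.604
outer loop
vertex 2.314 -2.424 -1.653
vertex 2.448 -3.059 -2.507
vertex 1.482 -2.974 -2.048
endloop
endfacet
facet normal -0.166 0.265 0.950
outer loop
vertex 2.679 -2.947 -0.791
vertex 1.625 -2.905 -0.987
vertex 2.072 -3.821 -0.653
endloop
endfacet
facet normal -0.962 0.247 0.114
outer loop
vertex 1.625 -2.905 -0.987
vertex 1.482 -2.974 -2.048
vertex 1.333 -3.838 -1.429
endloop
endfacet
facet normal -0.414 0.146 -0.898
outer loop
vertex 1.482 -2.974 -2.048
vertex 2.448 -3.059 -2.507
vertex 1.841 -3.933 -2.369
endloop
endfacet
facet normal 0.719 0.100 -0.687
outer loop
vertex 2.448 -3.059 -2.507
vertex 3.187 -3.042 -1.731
vertex 2.895 -3.975 -2.173
endloop
endfacet
facet normal 0.873 0.175 0.454
outer loop
vertex 3.187 -3.042 -1.731
vertex 2.679 -2.947 -0.791
vertex 3.038 -3.906 -1.112
endloop
endfacet
facet normal -0.480 -0.738 0.474
outer loop
vertex 2.206 -4.456 -1.507
vertex 2.072 -3.821 -0.653
vertex 1.333 -3.838 -1.429
endloop
endfacet
facet normal -0.576 -0.784 -0.232
outer loop
vertex 2.206 -4.456 -1.507
vertex 1.333 -3.838 -1.429
vertex 1.841 -3.933 -2.369
endloop
endfacet
facet normal 0.067 -0.840 -0.538
outer loop
vertex 2.206 -4.456 -1.507
vertex 1.841 -3.933 -2.369
vertex 2.895 -3.975 -2.173
endloop
endfacet
facet normal 0.558 -0.829 -0.021
outer loop
vertex 2.206 -4.456 -1.507
vertex 2.895 -3.975 -2.173
vertex 3.038 -3.906 -1.112
endloop
endfacet
facet normal 0.220 -0.766 0.604
outer loop
vertex 2.206 -4.456 -1.507
vertex 3.038 -3.906 -1.112
vertex 2.072 -3.821 -0.653
endloop
endfacet
facet normal -0.719 -0.100 0.687
outer loop
vertex 1.333 -3.838 -1.429
vertex 2.072 -3.821 -0.653
vertex 1.625 -2.905 -0.987
endloop
endfacet
facet normal -0.873 -0.175 -0.454
outer loop
vertex 1.841 -3.933 -2.369
vertex 1.333 -3.838 -1.429
vertex 1.482 -2.974 -2.048
endloop
endfacet
facet normal 0.166 -0.265 -0.950
outer loop
vertex 2.895 -3.975 -2.173
vertex 1.841 -3.933 -2.369
vertex 2.448 -3.059 -2.507
endloop
endfacet
facet normal 0.962 -0.247 -0.114
outer loop
vertex 3.038 -3.906 -1.112
vertex 2.895 -3.975 -2.173
vertex 3.187 -3.042 -1.731
endloop
endfacet
facet normal 0.414 -0.146 0.898
outer loop
vertex 2.072 -3.821 -0.653
vertex 3.038 -3.906 -1.112
vertex 2.679 -2.947 -0.791
endloop
endfacet

endsolid


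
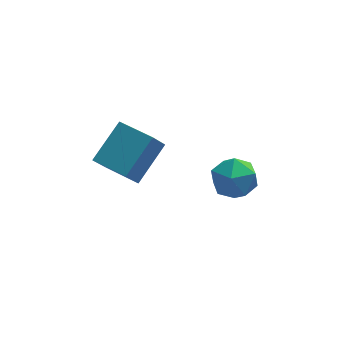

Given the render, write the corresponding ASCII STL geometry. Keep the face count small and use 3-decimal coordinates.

solid 
facet normal -0.457 -0.086 0.885
outer loop
vertex 1.406 -1.672 1.728
vertex 1.983 -2.429 1.952
vertex 2.259 -1.52 2.183
endloop
endfacet
facet normal -0.459 0.592 0.663
outer loop
vertex 1.406 -1.672 1.728
vertex 2.259 -1.52 2.183
vertex 1.978 -0.926 1.458
endloop
endfacet
facet normal -0.788 0.615 0.029
outer loop
vertex 1.406 -1.672 1.728
vertex 1.978 -0.926 1.458
vertex 1.529 -1.469 0.78
endloop
endfacet
facet normal -0.989 -0.049 -0.139
outer loop
vertex 1.406 -1.672 1.728
vertex 1.529 -1.469 0.78
vertex 1.532 -2.398 1.085
endloop
endfacet
facet normal -0.784 -0.482 0.391
outer loop
vertex 1.406 -1.672 1.728
vertex 1.532 -2.398 1.085
vertex 1.983 -2.429 1.952
endloop
endfacet
facet normal 0.218 0.795 0.566
outer loop
vertex 1.978 -0.926 1.458
vertex 2.259 -1.52 2.183
vertex 2.908 -1.222 1.515
endloop
endfacet
facet normal 0.223 -0.303 0.927
outer loop
vertex 2.259 -1.52 2.183
vertex 1.983 -2.429 1.952
vertex 2.911 -2.151 1.82
endloop
endfacet
facet normal -0.308 -0.943 0.126
outer loop
vertex 1.983 -2.429 1.952
vertex 1.532 -2.398 1.085
vertex 2.462 -2.694 1.142
endloop
endfacet
facet normal -0.640 -0.242 -0.729
outer loop
vertex 1.532 -2.398 1.085
vertex 1.529 -1.469 0.78
vertex 2.181 -2.1 0.417
endloop
endfacet
facet normal -0.314 0.832 -0.458
outer loop
vertex 1.529 -1.469 0.78
vertex 1.978 -0.926 1.458
vertex 2.457 -1.191 0.648
endloop
endfacet
facet normal 0.989 0.049 0.139
outer loop
vertex 3.034 -1.948 0.872
vertex 2.908 -1.222 1.515
vertex 2.911 -2.151 1.82
endloop
endfacet
facet normal 0.788 -0.615 -0.029
outer loop
vertex 3.034 -1.948 0.872
vertex 2.911 -2.151 1.82
vertex 2.462 -2.694 1.142
endloop
endfacet
facet normal 0.459 -0.592 -0.663
outer loop
vertex 3.034 -1.948 0.872
vertex 2.462 -2.694 1.142
vertex 2.181 -2.1 0.417
endloop
endfacet
facet normal 0.457 0.086 -0.885
outer loop
vertex 3.034 -1.948 0.872
vertex 2.181 -2.1 0.417
vertex 2.457 -1.191 0.648
endloop
endfacet
facet normal 0.784 0.482 -0.391
outer loop
vertex 3.034 -1.948 0.872
vertex 2.457 -1.191 0.648
vertex 2.908 -1.222 1.515
endloop
endfacet
facet normal 0.640 0.242 0.729
outer loop
vertex 2.911 -2.151 1.82
vertex 2.908 -1.222 1.515
vertex 2.259 -1.52 2.183
endloop
endfacet
facet normal 0.314 -0.832 0.458
outer loop
vertex 2.462 -2.694 1.142
vertex 2.911 -2.151 1.82
vertex 1.983 -2.429 1.952
endloop
endfacet
facet normal -0.218 -0.795 -0.566
outer loop
vertex 2.181 -2.1 0.417
vertex 2.462 -2.694 1.142
vertex 1.532 -2.398 1.085
endloop
endfacet
facet normal -0.223 0.303 -0.927
outer loop
vertex 2.457 -1.191 0.648
vertex 2.181 -2.1 0.417
vertex 1.529 -1.469 0.78
endloop
endfacet
facet normal 0.308 0.943 -0.126
outer loop
vertex 2.908 -1.222 1.515
vertex 2.457 -1.191 0.648
vertex 1.978 -0.926 1.458
endloop
endfacet
facet normal -0.589 -0.570 -0.573
outer loop
vertex -1.786 -3.279 3.515
vertex -2.811 -2.184 3.479
vertex -1.315 -2.867 2.622
endloop
endfacet
facet normal 0.683 -0.730 0.024
outer loop
vertex -0.249 -1.836 3.661
vertex -1.786 -3.279 3.515
vertex -1.315 -2.867 2.622
endloop
endfacet
facet normal -0.589 -0.569 -0.574
outer loop
vertex -1.315 -2.867 2.622
vertex -2.811 -2.184 3.479
vertex -2.339 -1.772 2.587
endloop
endfacet
facet normal 0.432 0.378 -0.819
outer loop
vertex -2.339 -1.772 2.587
vertex -0.249 -1.836 3.661
vertex -1.315 -2.867 2.622
endloop
endfacet
facet normal -0.432 -0.378 0.819
outer loop
vertex -1.786 -3.279 3.515
vertex -1.745 -1.153 4.518
vertex -2.811 -2.184 3.479
endloop
endfacet
facet normal 0.683 -0.730 0.024
outer loop
vertex -0.721 -2.248 4.553
vertex -1.786 -3.279 3.515
vertex -0.249 -1.836 3.661
endloop
endfacet
facet normal -0.432 -0.378 0.819
outer loop
vertex -0.721 -2.248 4.553
vertex -1.745 -1.153 4.518
vertex -1.786 -3.279 3.515
endloop
endfacet
facet normal -0.683 0.730 -0.024
outer loop
vertex -2.811 -2.184 3.479
vertex -1.745 -1.153 4.518
vertex -2.339 -1.772 2.587
endloop
endfacet
facet normal 0.432 0.378 -0.819
outer loop
vertex -1.274 -0.741 3.625
vertex -0.249 -1.836 3.661
vertex -2.339 -1.772 2.587
endloop
endfacet
facet normal -0.683 0.730 -0.024
outer loop
vertex -2.339 -1.772 2.587
vertex -1.745 -1.153 4.518
vertex -1.274 -0.741 3.625
endloop
endfacet
facet normal 0.588 0.569 0.574
outer loop
vertex -1.274 -0.741 3.625
vertex -0.721 -2.248 4.553
vertex -0.249 -1.836 3.661
endloop
endfacet
facet normal 0.589 0.569 0.573
outer loop
vertex -1.745 -1.153 4.518
vertex -0.721 -2.248 4.553
vertex -1.274 -0.741 3.625
endloop
endfacet

endsolid


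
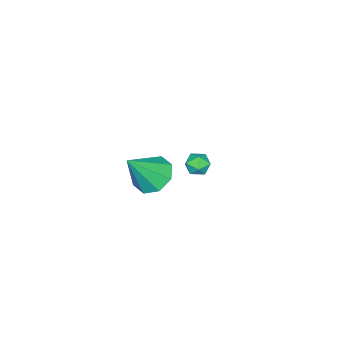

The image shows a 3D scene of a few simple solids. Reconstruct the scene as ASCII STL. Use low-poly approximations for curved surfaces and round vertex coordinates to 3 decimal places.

solid 
facet normal -0.557 0.257 -0.790
outer loop
vertex 3.064 1.255 0.517
vertex 2.511 1.901 1.117
vertex 3.371 1.989 0.539
endloop
endfacet
facet normal 0.900 -0.369 -0.231
outer loop
vertex 3.064 1.255 0.517
vertex 3.371 1.989 0.539
vertex 3.689 1.359 2.783
endloop
endfacet
facet normal -0.557 0.257 -0.790
outer loop
vertex 3.371 1.989 0.539
vertex 2.511 1.901 1.117
vertex 3.175 2.671 0.899
endloop
endfacet
facet normal 0.952 0.300 -0.051
outer loop
vertex 3.371 1.989 0.539
vertex 3.175 2.671 0.899
vertex 3.689 1.359 2.783
endloop
endfacet
facet normal -0.557 0.257 -0.790
outer loop
vertex 3.175 2.671 0.899
vertex 2.511 1.901 1.117
vertex 2.59 2.902 1.387
endloop
endfacet
facet normal 0.583 0.733 0.351
outer loop
vertex 3.175 2.671 0.899
vertex 2.59 2.902 1.387
vertex 3.689 1.359 2.783
endloop
endfacet
facet normal -0.558 0.257 -0.789
outer loop
vertex 2.59 2.902 1.387
vertex 2.511 1.901 1.117
vertex 1.959 2.546 1.717
endloop
endfacet
facet normal 0.007 0.673 0.739
outer loop
vertex 2.59 2.902 1.387
vertex 1.959 2.546 1.717
vertex 3.689 1.359 2.783
endloop
endfacet
facet normal -0.558 0.256 -0.789
outer loop
vertex 1.959 2.546 1.717
vertex 2.511 1.901 1.117
vertex 1.652 1.812 1.696
endloop
endfacet
facet normal -0.437 0.158 0.885
outer loop
vertex 1.959 2.546 1.717
vertex 1.652 1.812 1.696
vertex 3.689 1.359 2.783
endloop
endfacet
facet normal -0.558 0.256 -0.789
outer loop
vertex 1.652 1.812 1.696
vertex 2.511 1.901 1.117
vertex 1.848 1.13 1.336
endloop
endfacet
facet normal -0.490 -0.513 0.705
outer loop
vertex 1.652 1.812 1.696
vertex 1.848 1.13 1.336
vertex 3.689 1.359 2.783
endloop
endfacet
facet normal -0.558 0.256 -0.789
outer loop
vertex 1.848 1.13 1.336
vertex 2.511 1.901 1.117
vertex 2.433 0.899 0.847
endloop
endfacet
facet normal -0.120 -0.945 0.303
outer loop
vertex 1.848 1.13 1.336
vertex 2.433 0.899 0.847
vertex 3.689 1.359 2.783
endloop
endfacet
facet normal -0.558 0.256 -0.790
outer loop
vertex 2.433 0.899 0.847
vertex 2.511 1.901 1.117
vertex 3.064 1.255 0.517
endloop
endfacet
facet normal 0.456 -0.886 -0.085
outer loop
vertex 2.433 0.899 0.847
vertex 3.064 1.255 0.517
vertex 3.689 1.359 2.783
endloop
endfacet
facet normal -0.388 0.508 0.769
outer loop
vertex -3.392 1.31 -3.054
vertex -3.822 0.77 -2.914
vertex -3.185 0.801 -2.613
endloop
endfacet
facet normal 0.294 0.691 0.660
outer loop
vertex -3.392 1.31 -3.054
vertex -3.185 0.801 -2.613
vertex -2.734 1.062 -3.087
endloop
endfacet
facet normal 0.352 0.936 -0.007
outer loop
vertex -3.392 1.31 -3.054
vertex -2.734 1.062 -3.087
vertex -3.091 1.192 -3.68
endloop
endfacet
facet normal -0.291 0.905 -0.311
outer loop
vertex -3.392 1.31 -3.054
vertex -3.091 1.192 -3.68
vertex -3.764 1.012 -3.573
endloop
endfacet
facet normal -0.749 0.640 0.169
outer loop
vertex -3.392 1.31 -3.054
vertex -3.764 1.012 -3.573
vertex -3.822 0.77 -2.914
endloop
endfacet
facet normal 0.692 0.102 0.715
outer loop
vertex -2.734 1.062 -3.087
vertex -3.185 0.801 -2.613
vertex -2.756 0.368 -2.967
endloop
endfacet
facet normal -0.411 -0.195 0.890
outer loop
vertex -3.185 0.801 -2.613
vertex -3.822 0.77 -2.914
vertex -3.429 0.188 -2.86
endloop
endfacet
facet normal -0.997 0.018 -0.081
outer loop
vertex -3.822 0.77 -2.914
vertex -3.764 1.012 -3.573
vertex -3.786 0.318 -3.453
endloop
endfacet
facet normal -0.256 0.447 -0.857
outer loop
vertex -3.764 1.012 -3.573
vertex -3.091 1.192 -3.68
vertex -3.335 0.579 -3.927
endloop
endfacet
facet normal 0.787 0.498 -0.365
outer loop
vertex -3.091 1.192 -3.68
vertex -2.734 1.062 -3.087
vertex -2.698 0.61 -3.626
endloop
endfacet
facet normal 0.291 -0.905 0.311
outer loop
vertex -3.128 0.07 -3.486
vertex -2.756 0.368 -2.967
vertex -3.429 0.188 -2.86
endloop
endfacet
facet normal -0.352 -0.936 0.007
outer loop
vertex -3.128 0.07 -3.486
vertex -3.429 0.188 -2.86
vertex -3.786 0.318 -3.453
endloop
endfacet
facet normal -0.294 -0.691 -0.660
outer loop
vertex -3.128 0.07 -3.486
vertex -3.786 0.318 -3.453
vertex -3.335 0.579 -3.927
endloop
endfacet
facet normal 0.388 -0.508 -0.769
outer loop
vertex -3.128 0.07 -3.486
vertex -3.335 0.579 -3.927
vertex -2.698 0.61 -3.626
endloop
endfacet
facet normal 0.749 -0.640 -0.169
outer loop
vertex -3.128 0.07 -3.486
vertex -2.698 0.61 -3.626
vertex -2.756 0.368 -2.967
endloop
endfacet
facet normal 0.256 -0.447 0.857
outer loop
vertex -3.429 0.188 -2.86
vertex -2.756 0.368 -2.967
vertex -3.185 0.801 -2.613
endloop
endfacet
facet normal -0.787 -0.498 0.365
outer loop
vertex -3.786 0.318 -3.453
vertex -3.429 0.188 -2.86
vertex -3.822 0.77 -2.914
endloop
endfacet
facet normal -0.692 -0.102 -0.715
outer loop
vertex -3.335 0.579 -3.927
vertex -3.786 0.318 -3.453
vertex -3.764 1.012 -3.573
endloop
endfacet
facet normal 0.411 0.195 -0.890
outer loop
vertex -2.698 0.61 -3.626
vertex -3.335 0.579 -3.927
vertex -3.091 1.192 -3.68
endloop
endfacet
facet normal 0.997 -0.018 0.081
outer loop
vertex -2.756 0.368 -2.967
vertex -2.698 0.61 -3.626
vertex -2.734 1.062 -3.087
endloop
endfacet

endsolid


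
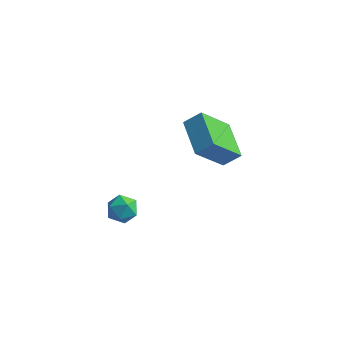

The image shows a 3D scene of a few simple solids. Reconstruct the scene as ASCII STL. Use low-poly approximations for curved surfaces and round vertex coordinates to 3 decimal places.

solid 
facet normal -0.187 -0.149 0.971
outer loop
vertex -3.865 2.384 -3.02
vertex -3.991 1.65 -3.157
vertex -3.294 1.889 -2.986
endloop
endfacet
facet normal 0.280 0.384 0.880
outer loop
vertex -3.865 2.384 -3.02
vertex -3.294 1.889 -2.986
vertex -3.191 2.564 -3.313
endloop
endfacet
facet normal -0.029 0.880 0.473
outer loop
vertex -3.865 2.384 -3.02
vertex -3.191 2.564 -3.313
vertex -3.825 2.743 -3.685
endloop
endfacet
facet normal -0.688 0.655 0.312
outer loop
vertex -3.865 2.384 -3.02
vertex -3.825 2.743 -3.685
vertex -4.32 2.178 -3.589
endloop
endfacet
facet normal -0.784 0.019 0.620
outer loop
vertex -3.865 2.384 -3.02
vertex -4.32 2.178 -3.589
vertex -3.991 1.65 -3.157
endloop
endfacet
facet normal 0.842 0.126 0.525
outer loop
vertex -3.191 2.564 -3.313
vertex -3.294 1.889 -2.986
vertex -2.9 1.942 -3.631
endloop
endfacet
facet normal 0.088 -0.737 0.671
outer loop
vertex -3.294 1.889 -2.986
vertex -3.991 1.65 -3.157
vertex -3.395 1.377 -3.535
endloop
endfacet
facet normal -0.880 -0.464 0.103
outer loop
vertex -3.991 1.65 -3.157
vertex -4.32 2.178 -3.589
vertex -4.029 1.556 -3.907
endloop
endfacet
facet normal -0.723 0.566 -0.395
outer loop
vertex -4.32 2.178 -3.589
vertex -3.825 2.743 -3.685
vertex -3.926 2.231 -4.234
endloop
endfacet
facet normal 0.341 0.930 -0.134
outer loop
vertex -3.825 2.743 -3.685
vertex -3.191 2.564 -3.313
vertex -3.229 2.47 -4.063
endloop
endfacet
facet normal 0.688 -0.655 -0.312
outer loop
vertex -3.355 1.736 -4.2
vertex -2.9 1.942 -3.631
vertex -3.395 1.377 -3.535
endloop
endfacet
facet normal 0.029 -0.880 -0.473
outer loop
vertex -3.355 1.736 -4.2
vertex -3.395 1.377 -3.535
vertex -4.029 1.556 -3.907
endloop
endfacet
facet normal -0.280 -0.384 -0.880
outer loop
vertex -3.355 1.736 -4.2
vertex -4.029 1.556 -3.907
vertex -3.926 2.231 -4.234
endloop
endfacet
facet normal 0.187 0.149 -0.971
outer loop
vertex -3.355 1.736 -4.2
vertex -3.926 2.231 -4.234
vertex -3.229 2.47 -4.063
endloop
endfacet
facet normal 0.784 -0.019 -0.620
outer loop
vertex -3.355 1.736 -4.2
vertex -3.229 2.47 -4.063
vertex -2.9 1.942 -3.631
endloop
endfacet
facet normal 0.723 -0.566 0.395
outer loop
vertex -3.395 1.377 -3.535
vertex -2.9 1.942 -3.631
vertex -3.294 1.889 -2.986
endloop
endfacet
facet normal -0.341 -0.930 0.134
outer loop
vertex -4.029 1.556 -3.907
vertex -3.395 1.377 -3.535
vertex -3.991 1.65 -3.157
endloop
endfacet
facet normal -0.842 -0.126 -0.525
outer loop
vertex -3.926 2.231 -4.234
vertex -4.029 1.556 -3.907
vertex -4.32 2.178 -3.589
endloop
endfacet
facet normal -0.088 0.737 -0.671
outer loop
vertex -3.229 2.47 -4.063
vertex -3.926 2.231 -4.234
vertex -3.825 2.743 -3.685
endloop
endfacet
facet normal 0.880 0.464 -0.103
outer loop
vertex -2.9 1.942 -3.631
vertex -3.229 2.47 -4.063
vertex -3.191 2.564 -3.313
endloop
endfacet
facet normal -0.400 -0.529 0.748
outer loop
vertex 0.303 2.403 2.277
vertex -0.782 3.762 2.658
vertex -0.341 2.055 1.687
endloop
endfacet
facet normal 0.609 -0.764 -0.214
outer loop
vertex 0.462 3.118 0.182
vertex 0.303 2.403 2.277
vertex -0.341 2.055 1.687
endloop
endfacet
facet normal -0.399 -0.529 0.749
outer loop
vertex -0.341 2.055 1.687
vertex -0.782 3.762 2.658
vertex -1.426 3.413 2.068
endloop
endfacet
facet normal -0.685 -0.371 -0.627
outer loop
vertex -1.426 3.413 2.068
vertex 0.462 3.118 0.182
vertex -0.341 2.055 1.687
endloop
endfacet
facet normal 0.685 0.371 0.627
outer loop
vertex 0.303 2.403 2.277
vertex 0.021 4.825 1.153
vertex -0.782 3.762 2.658
endloop
endfacet
facet normal 0.610 -0.763 -0.214
outer loop
vertex 1.106 3.467 0.772
vertex 0.303 2.403 2.277
vertex 0.462 3.118 0.182
endloop
endfacet
facet normal 0.685 0.371 0.627
outer loop
vertex 1.106 3.467 0.772
vertex 0.021 4.825 1.153
vertex 0.303 2.403 2.277
endloop
endfacet
facet normal -0.610 0.763 0.214
outer loop
vertex -0.782 3.762 2.658
vertex 0.021 4.825 1.153
vertex -1.426 3.413 2.068
endloop
endfacet
facet normal -0.685 -0.371 -0.627
outer loop
vertex -0.623 4.477 0.563
vertex 0.462 3.118 0.182
vertex -1.426 3.413 2.068
endloop
endfacet
facet normal -0.609 0.763 0.215
outer loop
vertex -1.426 3.413 2.068
vertex 0.021 4.825 1.153
vertex -0.623 4.477 0.563
endloop
endfacet
facet normal 0.399 0.529 -0.749
outer loop
vertex -0.623 4.477 0.563
vertex 1.106 3.467 0.772
vertex 0.462 3.118 0.182
endloop
endfacet
facet normal 0.400 0.529 -0.748
outer loop
vertex 0.021 4.825 1.153
vertex 1.106 3.467 0.772
vertex -0.623 4.477 0.563
endloop
endfacet

endsolid


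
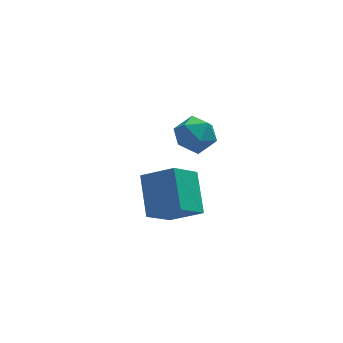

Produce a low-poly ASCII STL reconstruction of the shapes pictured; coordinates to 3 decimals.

solid 
facet normal -0.630 -0.414 0.657
outer loop
vertex 0.33 -3.04 0.662
vertex -0.817 -2.473 -0.081
vertex 0.25 -4.55 -0.368
endloop
endfacet
facet normal 0.776 -0.383 0.501
outer loop
vertex 1.257 -3.887 -1.419
vertex 0.33 -3.04 0.662
vertex 0.25 -4.55 -0.368
endloop
endfacet
facet normal -0.629 -0.414 0.657
outer loop
vertex 0.25 -4.55 -0.368
vertex -0.817 -2.473 -0.081
vertex -0.898 -3.983 -1.11
endloop
endfacet
facet normal -0.044 -0.825 -0.563
outer loop
vertex -0.898 -3.983 -1.11
vertex 1.257 -3.887 -1.419
vertex 0.25 -4.55 -0.368
endloop
endfacet
facet normal 0.044 0.826 0.563
outer loop
vertex 0.33 -3.04 0.662
vertex 0.19 -1.81 -1.132
vertex -0.817 -2.473 -0.081
endloop
endfacet
facet normal 0.776 -0.383 0.502
outer loop
vertex 1.338 -2.377 -0.39
vertex 0.33 -3.04 0.662
vertex 1.257 -3.887 -1.419
endloop
endfacet
facet normal 0.044 0.826 0.563
outer loop
vertex 1.338 -2.377 -0.39
vertex 0.19 -1.81 -1.132
vertex 0.33 -3.04 0.662
endloop
endfacet
facet normal -0.776 0.383 -0.501
outer loop
vertex -0.817 -2.473 -0.081
vertex 0.19 -1.81 -1.132
vertex -0.898 -3.983 -1.11
endloop
endfacet
facet normal -0.044 -0.826 -0.562
outer loop
vertex 0.11 -3.32 -2.162
vertex 1.257 -3.887 -1.419
vertex -0.898 -3.983 -1.11
endloop
endfacet
facet normal -0.776 0.383 -0.502
outer loop
vertex -0.898 -3.983 -1.11
vertex 0.19 -1.81 -1.132
vertex 0.11 -3.32 -2.162
endloop
endfacet
facet normal 0.630 0.414 -0.657
outer loop
vertex 0.11 -3.32 -2.162
vertex 1.338 -2.377 -0.39
vertex 1.257 -3.887 -1.419
endloop
endfacet
facet normal 0.630 0.415 -0.657
outer loop
vertex 0.19 -1.81 -1.132
vertex 1.338 -2.377 -0.39
vertex 0.11 -3.32 -2.162
endloop
endfacet
facet normal 0.380 0.916 0.130
outer loop
vertex 0.927 -3.106 2.888
vertex 0.947 -3.235 3.74
vertex 1.628 -3.449 3.256
endloop
endfacet
facet normal 0.578 0.645 -0.500
outer loop
vertex 0.927 -3.106 2.888
vertex 1.628 -3.449 3.256
vertex 1.335 -3.765 2.509
endloop
endfacet
facet normal -0.012 0.493 -0.870
outer loop
vertex 0.927 -3.106 2.888
vertex 1.335 -3.765 2.509
vertex 0.473 -3.746 2.532
endloop
endfacet
facet normal -0.576 0.670 -0.469
outer loop
vertex 0.927 -3.106 2.888
vertex 0.473 -3.746 2.532
vertex 0.234 -3.419 3.293
endloop
endfacet
facet normal -0.334 0.931 0.149
outer loop
vertex 0.927 -3.106 2.888
vertex 0.234 -3.419 3.293
vertex 0.947 -3.235 3.74
endloop
endfacet
facet normal 0.926 0.033 -0.377
outer loop
vertex 1.335 -3.765 2.509
vertex 1.628 -3.449 3.256
vertex 1.606 -4.301 3.127
endloop
endfacet
facet normal 0.604 0.472 0.642
outer loop
vertex 1.628 -3.449 3.256
vertex 0.947 -3.235 3.74
vertex 1.367 -3.974 3.888
endloop
endfacet
facet normal -0.549 0.497 0.672
outer loop
vertex 0.947 -3.235 3.74
vertex 0.234 -3.419 3.293
vertex 0.505 -3.955 3.911
endloop
endfacet
facet normal -0.942 0.074 -0.328
outer loop
vertex 0.234 -3.419 3.293
vertex 0.473 -3.746 2.532
vertex 0.212 -4.271 3.164
endloop
endfacet
facet normal -0.031 -0.213 -0.977
outer loop
vertex 0.473 -3.746 2.532
vertex 1.335 -3.765 2.509
vertex 0.893 -4.485 2.68
endloop
endfacet
facet normal 0.576 -0.670 0.469
outer loop
vertex 0.913 -4.614 3.532
vertex 1.606 -4.301 3.127
vertex 1.367 -3.974 3.888
endloop
endfacet
facet normal 0.012 -0.493 0.870
outer loop
vertex 0.913 -4.614 3.532
vertex 1.367 -3.974 3.888
vertex 0.505 -3.955 3.911
endloop
endfacet
facet normal -0.578 -0.645 0.500
outer loop
vertex 0.913 -4.614 3.532
vertex 0.505 -3.955 3.911
vertex 0.212 -4.271 3.164
endloop
endfacet
facet normal -0.380 -0.916 -0.130
outer loop
vertex 0.913 -4.614 3.532
vertex 0.212 -4.271 3.164
vertex 0.893 -4.485 2.68
endloop
endfacet
facet normal 0.334 -0.931 -0.149
outer loop
vertex 0.913 -4.614 3.532
vertex 0.893 -4.485 2.68
vertex 1.606 -4.301 3.127
endloop
endfacet
facet normal 0.942 -0.074 0.328
outer loop
vertex 1.367 -3.974 3.888
vertex 1.606 -4.301 3.127
vertex 1.628 -3.449 3.256
endloop
endfacet
facet normal 0.031 0.213 0.977
outer loop
vertex 0.505 -3.955 3.911
vertex 1.367 -3.974 3.888
vertex 0.947 -3.235 3.74
endloop
endfacet
facet normal -0.926 -0.033 0.377
outer loop
vertex 0.212 -4.271 3.164
vertex 0.505 -3.955 3.911
vertex 0.234 -3.419 3.293
endloop
endfacet
facet normal -0.604 -0.472 -0.642
outer loop
vertex 0.893 -4.485 2.68
vertex 0.212 -4.271 3.164
vertex 0.473 -3.746 2.532
endloop
endfacet
facet normal 0.549 -0.497 -0.672
outer loop
vertex 1.606 -4.301 3.127
vertex 0.893 -4.485 2.68
vertex 1.335 -3.765 2.509
endloop
endfacet

endsolid


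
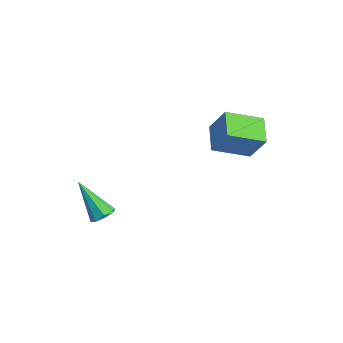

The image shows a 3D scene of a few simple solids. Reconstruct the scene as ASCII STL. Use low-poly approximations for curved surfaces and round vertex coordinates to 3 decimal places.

solid 
facet normal 0.576 0.257 -0.776
outer loop
vertex -1.75 -3.177 -1.942
vertex -2.105 -2.652 -2.032
vertex -1.582 -2.792 -1.69
endloop
endfacet
facet normal 0.564 -0.610 0.556
outer loop
vertex -1.75 -3.177 -1.942
vertex -1.582 -2.792 -1.69
vertex -3.355 -3.208 -0.348
endloop
endfacet
facet normal 0.576 0.255 -0.777
outer loop
vertex -1.582 -2.792 -1.69
vertex -2.105 -2.652 -2.032
vertex -1.72 -2.325 -1.639
endloop
endfacet
facet normal 0.588 0.086 0.804
outer loop
vertex -1.582 -2.792 -1.69
vertex -1.72 -2.325 -1.639
vertex -3.355 -3.208 -0.348
endloop
endfacet
facet normal 0.575 0.256 -0.777
outer loop
vertex -1.72 -2.325 -1.639
vertex -2.105 -2.652 -2.032
vertex -2.083 -2.05 -1.817
endloop
endfacet
facet normal 0.180 0.691 0.700
outer loop
vertex -1.72 -2.325 -1.639
vertex -2.083 -2.05 -1.817
vertex -3.355 -3.208 -0.348
endloop
endfacet
facet normal 0.577 0.256 -0.776
outer loop
vertex -2.083 -2.05 -1.817
vertex -2.105 -2.652 -2.032
vertex -2.459 -2.127 -2.122
endloop
endfacet
facet normal -0.423 0.853 0.306
outer loop
vertex -2.083 -2.05 -1.817
vertex -2.459 -2.127 -2.122
vertex -3.355 -3.208 -0.348
endloop
endfacet
facet normal 0.577 0.256 -0.776
outer loop
vertex -2.459 -2.127 -2.122
vertex -2.105 -2.652 -2.032
vertex -2.627 -2.512 -2.374
endloop
endfacet
facet normal -0.867 0.475 -0.148
outer loop
vertex -2.459 -2.127 -2.122
vertex -2.627 -2.512 -2.374
vertex -3.355 -3.208 -0.348
endloop
endfacet
facet normal 0.577 0.255 -0.776
outer loop
vertex -2.627 -2.512 -2.374
vertex -2.105 -2.652 -2.032
vertex -2.489 -2.979 -2.425
endloop
endfacet
facet normal -0.891 -0.220 -0.396
outer loop
vertex -2.627 -2.512 -2.374
vertex -2.489 -2.979 -2.425
vertex -3.355 -3.208 -0.348
endloop
endfacet
facet normal 0.576 0.257 -0.776
outer loop
vertex -2.489 -2.979 -2.425
vertex -2.105 -2.652 -2.032
vertex -2.126 -3.255 -2.247
endloop
endfacet
facet normal -0.484 -0.825 -0.293
outer loop
vertex -2.489 -2.979 -2.425
vertex -2.126 -3.255 -2.247
vertex -3.355 -3.208 -0.348
endloop
endfacet
facet normal 0.576 0.257 -0.776
outer loop
vertex -2.126 -3.255 -2.247
vertex -2.105 -2.652 -2.032
vertex -1.75 -3.177 -1.942
endloop
endfacet
facet normal 0.121 -0.987 0.103
outer loop
vertex -2.126 -3.255 -2.247
vertex -1.75 -3.177 -1.942
vertex -3.355 -3.208 -0.348
endloop
endfacet
facet normal -0.465 -0.212 -0.859
outer loop
vertex 0.849 1.121 3.046
vertex -0.335 1.731 3.537
vertex 1.4 2.754 2.345
endloop
endfacet
facet normal 0.834 -0.430 -0.345
outer loop
vertex 2.135 3.089 3.703
vertex 0.849 1.121 3.046
vertex 1.4 2.754 2.345
endloop
endfacet
facet normal -0.465 -0.212 -0.859
outer loop
vertex 1.4 2.754 2.345
vertex -0.335 1.731 3.537
vertex 0.215 3.364 2.836
endloop
endfacet
facet normal 0.296 0.878 -0.377
outer loop
vertex 0.215 3.364 2.836
vertex 2.135 3.089 3.703
vertex 1.4 2.754 2.345
endloop
endfacet
facet normal -0.296 -0.878 0.377
outer loop
vertex 0.849 1.121 3.046
vertex 0.4 2.066 4.895
vertex -0.335 1.731 3.537
endloop
endfacet
facet normal 0.834 -0.430 -0.346
outer loop
vertex 1.585 1.456 4.404
vertex 0.849 1.121 3.046
vertex 2.135 3.089 3.703
endloop
endfacet
facet normal -0.296 -0.878 0.377
outer loop
vertex 1.585 1.456 4.404
vertex 0.4 2.066 4.895
vertex 0.849 1.121 3.046
endloop
endfacet
facet normal -0.834 0.429 0.346
outer loop
vertex -0.335 1.731 3.537
vertex 0.4 2.066 4.895
vertex 0.215 3.364 2.836
endloop
endfacet
facet normal 0.296 0.878 -0.377
outer loop
vertex 0.951 3.699 4.194
vertex 2.135 3.089 3.703
vertex 0.215 3.364 2.836
endloop
endfacet
facet normal -0.834 0.430 0.346
outer loop
vertex 0.215 3.364 2.836
vertex 0.4 2.066 4.895
vertex 0.951 3.699 4.194
endloop
endfacet
facet normal 0.466 0.212 0.859
outer loop
vertex 0.951 3.699 4.194
vertex 1.585 1.456 4.404
vertex 2.135 3.089 3.703
endloop
endfacet
facet normal 0.465 0.212 0.859
outer loop
vertex 0.4 2.066 4.895
vertex 1.585 1.456 4.404
vertex 0.951 3.699 4.194
endloop
endfacet

endsolid


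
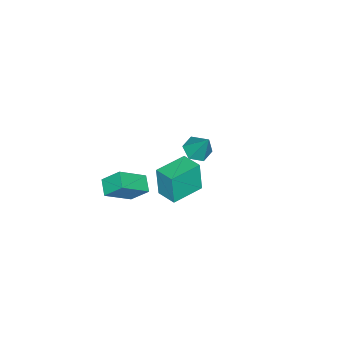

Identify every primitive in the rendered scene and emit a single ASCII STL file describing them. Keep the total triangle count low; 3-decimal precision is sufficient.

solid 
facet normal -0.203 -0.480 -0.854
outer loop
vertex -3.495 -3.622 0.531
vertex -4.002 -2.845 0.215
vertex -3.043 -2.914 0.026
endloop
endfacet
facet normal 0.879 -0.291 0.378
outer loop
vertex -3.495 -3.622 0.531
vertex -3.043 -2.914 0.026
vertex -3.558 -1.795 2.085
endloop
endfacet
facet normal -0.203 -0.480 -0.854
outer loop
vertex -3.043 -2.914 0.026
vertex -4.002 -2.845 0.215
vertex -3.551 -2.137 -0.29
endloop
endfacet
facet normal 0.848 0.525 -0.073
outer loop
vertex -3.043 -2.914 0.026
vertex -3.551 -2.137 -0.29
vertex -3.558 -1.795 2.085
endloop
endfacet
facet normal -0.203 -0.480 -0.854
outer loop
vertex -3.551 -2.137 -0.29
vertex -4.002 -2.845 0.215
vertex -4.51 -2.069 -0.1
endloop
endfacet
facet normal 0.042 0.989 -0.142
outer loop
vertex -3.551 -2.137 -0.29
vertex -4.51 -2.069 -0.1
vertex -3.558 -1.795 2.085
endloop
endfacet
facet normal -0.203 -0.480 -0.854
outer loop
vertex -4.51 -2.069 -0.1
vertex -4.002 -2.845 0.215
vertex -4.961 -2.777 0.405
endloop
endfacet
facet normal -0.733 0.637 0.239
outer loop
vertex -4.51 -2.069 -0.1
vertex -4.961 -2.777 0.405
vertex -3.558 -1.795 2.085
endloop
endfacet
facet normal -0.203 -0.479 -0.854
outer loop
vertex -4.961 -2.777 0.405
vertex -4.002 -2.845 0.215
vertex -4.454 -3.553 0.72
endloop
endfacet
facet normal -0.702 -0.178 0.690
outer loop
vertex -4.961 -2.777 0.405
vertex -4.454 -3.553 0.72
vertex -3.558 -1.795 2.085
endloop
endfacet
facet normal -0.203 -0.480 -0.854
outer loop
vertex -4.454 -3.553 0.72
vertex -4.002 -2.845 0.215
vertex -3.495 -3.622 0.531
endloop
endfacet
facet normal 0.103 -0.642 0.759
outer loop
vertex -4.454 -3.553 0.72
vertex -3.495 -3.622 0.531
vertex -3.558 -1.795 2.085
endloop
endfacet
facet normal -0.702 -0.587 0.404
outer loop
vertex 4.195 -4.628 3.55
vertex 3.93 -3.559 4.641
vertex 2.729 -3.727 2.312
endloop
endfacet
facet normal 0.171 -0.690 -0.704
outer loop
vertex 3.55 -3.041 1.839
vertex 4.195 -4.628 3.55
vertex 2.729 -3.727 2.312
endloop
endfacet
facet normal -0.702 -0.587 0.404
outer loop
vertex 2.729 -3.727 2.312
vertex 3.93 -3.559 4.641
vertex 2.464 -2.658 3.403
endloop
endfacet
facet normal -0.692 0.425 -0.584
outer loop
vertex 2.464 -2.658 3.403
vertex 3.55 -3.041 1.839
vertex 2.729 -3.727 2.312
endloop
endfacet
facet normal 0.692 -0.425 0.584
outer loop
vertex 4.195 -4.628 3.55
vertex 4.751 -2.873 4.168
vertex 3.93 -3.559 4.641
endloop
endfacet
facet normal 0.171 -0.690 -0.704
outer loop
vertex 5.016 -3.942 3.077
vertex 4.195 -4.628 3.55
vertex 3.55 -3.041 1.839
endloop
endfacet
facet normal 0.692 -0.425 0.584
outer loop
vertex 5.016 -3.942 3.077
vertex 4.751 -2.873 4.168
vertex 4.195 -4.628 3.55
endloop
endfacet
facet normal -0.171 0.690 0.704
outer loop
vertex 3.93 -3.559 4.641
vertex 4.751 -2.873 4.168
vertex 2.464 -2.658 3.403
endloop
endfacet
facet normal -0.692 0.425 -0.584
outer loop
vertex 3.285 -1.972 2.93
vertex 3.55 -3.041 1.839
vertex 2.464 -2.658 3.403
endloop
endfacet
facet normal -0.171 0.690 0.704
outer loop
vertex 2.464 -2.658 3.403
vertex 4.751 -2.873 4.168
vertex 3.285 -1.972 2.93
endloop
endfacet
facet normal 0.702 0.587 -0.404
outer loop
vertex 3.285 -1.972 2.93
vertex 5.016 -3.942 3.077
vertex 3.55 -3.041 1.839
endloop
endfacet
facet normal 0.702 0.587 -0.404
outer loop
vertex 4.751 -2.873 4.168
vertex 5.016 -3.942 3.077
vertex 3.285 -1.972 2.93
endloop
endfacet
facet normal -0.942 0.336 -0.022
outer loop
vertex 0.924 -0.975 4.823
vertex 1.38 0.316 5.002
vertex 1.054 -0.742 2.811
endloop
endfacet
facet normal -0.330 -0.935 -0.130
outer loop
vertex 3.06 -1.456 2.858
vertex 0.924 -0.975 4.823
vertex 1.054 -0.742 2.811
endloop
endfacet
facet normal -0.942 0.336 -0.022
outer loop
vertex 1.054 -0.742 2.811
vertex 1.38 0.316 5.002
vertex 1.51 0.549 2.99
endloop
endfacet
facet normal 0.064 0.115 -0.991
outer loop
vertex 1.51 0.549 2.99
vertex 3.06 -1.456 2.858
vertex 1.054 -0.742 2.811
endloop
endfacet
facet normal -0.064 -0.115 0.991
outer loop
vertex 0.924 -0.975 4.823
vertex 3.386 -0.398 5.049
vertex 1.38 0.316 5.002
endloop
endfacet
facet normal -0.330 -0.935 -0.130
outer loop
vertex 2.93 -1.689 4.87
vertex 0.924 -0.975 4.823
vertex 3.06 -1.456 2.858
endloop
endfacet
facet normal -0.064 -0.115 0.991
outer loop
vertex 2.93 -1.689 4.87
vertex 3.386 -0.398 5.049
vertex 0.924 -0.975 4.823
endloop
endfacet
facet normal 0.330 0.935 0.130
outer loop
vertex 1.38 0.316 5.002
vertex 3.386 -0.398 5.049
vertex 1.51 0.549 2.99
endloop
endfacet
facet normal 0.064 0.115 -0.991
outer loop
vertex 3.516 -0.165 3.037
vertex 3.06 -1.456 2.858
vertex 1.51 0.549 2.99
endloop
endfacet
facet normal 0.330 0.935 0.130
outer loop
vertex 1.51 0.549 2.99
vertex 3.386 -0.398 5.049
vertex 3.516 -0.165 3.037
endloop
endfacet
facet normal 0.942 -0.336 0.022
outer loop
vertex 3.516 -0.165 3.037
vertex 2.93 -1.689 4.87
vertex 3.06 -1.456 2.858
endloop
endfacet
facet normal 0.942 -0.336 0.022
outer loop
vertex 3.386 -0.398 5.049
vertex 2.93 -1.689 4.87
vertex 3.516 -0.165 3.037
endloop
endfacet

endsolid


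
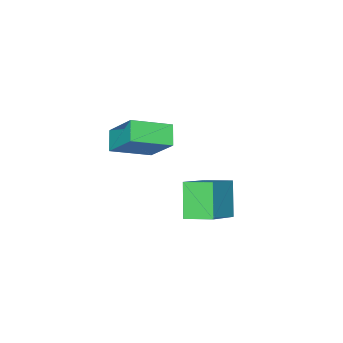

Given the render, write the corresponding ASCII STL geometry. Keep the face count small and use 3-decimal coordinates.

solid 
facet normal -0.805 0.477 -0.354
outer loop
vertex -1.812 2.554 4.588
vertex -1.206 3.129 3.984
vertex -1.974 1.209 3.144
endloop
endfacet
facet normal -0.589 -0.558 0.585
outer loop
vertex -0.494 0.331 3.796
vertex -1.812 2.554 4.588
vertex -1.974 1.209 3.144
endloop
endfacet
facet normal -0.804 0.477 -0.354
outer loop
vertex -1.974 1.209 3.144
vertex -1.206 3.129 3.984
vertex -1.368 1.783 2.541
endloop
endfacet
facet normal -0.082 -0.679 -0.729
outer loop
vertex -1.368 1.783 2.541
vertex -0.494 0.331 3.796
vertex -1.974 1.209 3.144
endloop
endfacet
facet normal 0.082 0.680 0.729
outer loop
vertex -1.812 2.554 4.588
vertex 0.274 2.251 4.636
vertex -1.206 3.129 3.984
endloop
endfacet
facet normal -0.588 -0.557 0.586
outer loop
vertex -0.332 1.677 5.239
vertex -1.812 2.554 4.588
vertex -0.494 0.331 3.796
endloop
endfacet
facet normal 0.082 0.679 0.729
outer loop
vertex -0.332 1.677 5.239
vertex 0.274 2.251 4.636
vertex -1.812 2.554 4.588
endloop
endfacet
facet normal 0.589 0.557 -0.586
outer loop
vertex -1.206 3.129 3.984
vertex 0.274 2.251 4.636
vertex -1.368 1.783 2.541
endloop
endfacet
facet normal -0.082 -0.679 -0.729
outer loop
vertex 0.112 0.906 3.192
vertex -0.494 0.331 3.796
vertex -1.368 1.783 2.541
endloop
endfacet
facet normal 0.588 0.558 -0.586
outer loop
vertex -1.368 1.783 2.541
vertex 0.274 2.251 4.636
vertex 0.112 0.906 3.192
endloop
endfacet
facet normal 0.805 -0.476 0.354
outer loop
vertex 0.112 0.906 3.192
vertex -0.332 1.677 5.239
vertex -0.494 0.331 3.796
endloop
endfacet
facet normal 0.804 -0.477 0.354
outer loop
vertex 0.274 2.251 4.636
vertex -0.332 1.677 5.239
vertex 0.112 0.906 3.192
endloop
endfacet
facet normal -0.446 -0.427 0.787
outer loop
vertex -2.002 2.915 1.113
vertex -2.514 4.063 1.445
vertex -3.697 2.502 -0.073
endloop
endfacet
facet normal 0.394 -0.883 -0.255
outer loop
vertex -2.906 3.257 -1.465
vertex -2.002 2.915 1.113
vertex -3.697 2.502 -0.073
endloop
endfacet
facet normal -0.447 -0.426 0.787
outer loop
vertex -3.697 2.502 -0.073
vertex -2.514 4.063 1.445
vertex -4.209 3.65 0.258
endloop
endfacet
facet normal -0.803 -0.196 -0.563
outer loop
vertex -4.209 3.65 0.258
vertex -2.906 3.257 -1.465
vertex -3.697 2.502 -0.073
endloop
endfacet
facet normal 0.803 0.196 0.563
outer loop
vertex -2.002 2.915 1.113
vertex -1.723 4.818 0.053
vertex -2.514 4.063 1.445
endloop
endfacet
facet normal 0.394 -0.883 -0.255
outer loop
vertex -1.211 3.67 -0.278
vertex -2.002 2.915 1.113
vertex -2.906 3.257 -1.465
endloop
endfacet
facet normal 0.803 0.196 0.563
outer loop
vertex -1.211 3.67 -0.278
vertex -1.723 4.818 0.053
vertex -2.002 2.915 1.113
endloop
endfacet
facet normal -0.394 0.883 0.255
outer loop
vertex -2.514 4.063 1.445
vertex -1.723 4.818 0.053
vertex -4.209 3.65 0.258
endloop
endfacet
facet normal -0.803 -0.195 -0.563
outer loop
vertex -3.418 4.405 -1.133
vertex -2.906 3.257 -1.465
vertex -4.209 3.65 0.258
endloop
endfacet
facet normal -0.394 0.883 0.255
outer loop
vertex -4.209 3.65 0.258
vertex -1.723 4.818 0.053
vertex -3.418 4.405 -1.133
endloop
endfacet
facet normal 0.447 0.427 -0.786
outer loop
vertex -3.418 4.405 -1.133
vertex -1.211 3.67 -0.278
vertex -2.906 3.257 -1.465
endloop
endfacet
facet normal 0.447 0.426 -0.787
outer loop
vertex -1.723 4.818 0.053
vertex -1.211 3.67 -0.278
vertex -3.418 4.405 -1.133
endloop
endfacet

endsolid
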